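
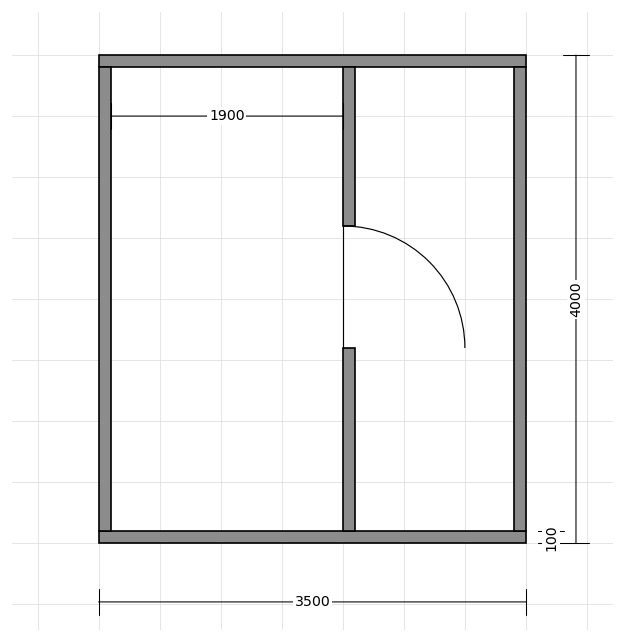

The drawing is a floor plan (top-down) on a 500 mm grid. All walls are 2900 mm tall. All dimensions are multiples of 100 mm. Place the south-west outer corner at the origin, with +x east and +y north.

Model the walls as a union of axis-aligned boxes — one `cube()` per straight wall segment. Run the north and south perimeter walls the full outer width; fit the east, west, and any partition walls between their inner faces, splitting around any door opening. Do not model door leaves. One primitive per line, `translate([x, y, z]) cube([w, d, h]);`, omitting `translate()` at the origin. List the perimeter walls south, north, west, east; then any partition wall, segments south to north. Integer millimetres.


cube([3500, 100, 2900]);
translate([0, 3900, 0]) cube([3500, 100, 2900]);
translate([0, 100, 0]) cube([100, 3800, 2900]);
translate([3400, 100, 0]) cube([100, 3800, 2900]);
translate([2000, 100, 0]) cube([100, 1500, 2900]);
translate([2000, 2600, 0]) cube([100, 1300, 2900]);


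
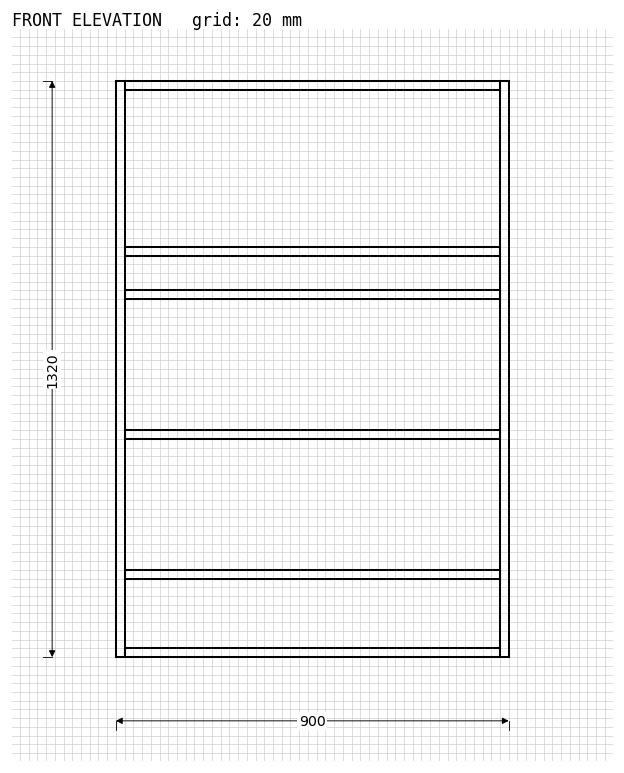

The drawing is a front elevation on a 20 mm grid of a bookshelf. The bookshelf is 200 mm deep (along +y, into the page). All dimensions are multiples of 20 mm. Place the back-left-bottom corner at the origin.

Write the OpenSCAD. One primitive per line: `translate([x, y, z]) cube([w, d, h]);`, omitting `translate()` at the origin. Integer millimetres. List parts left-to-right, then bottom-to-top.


cube([20, 200, 1320]);
translate([20, 0, 0]) cube([860, 200, 20]);
translate([20, 0, 180]) cube([860, 200, 20]);
translate([20, 0, 500]) cube([860, 200, 20]);
translate([20, 0, 820]) cube([860, 200, 20]);
translate([20, 0, 920]) cube([860, 200, 20]);
translate([20, 0, 1300]) cube([860, 200, 20]);
translate([880, 0, 0]) cube([20, 200, 1320]);


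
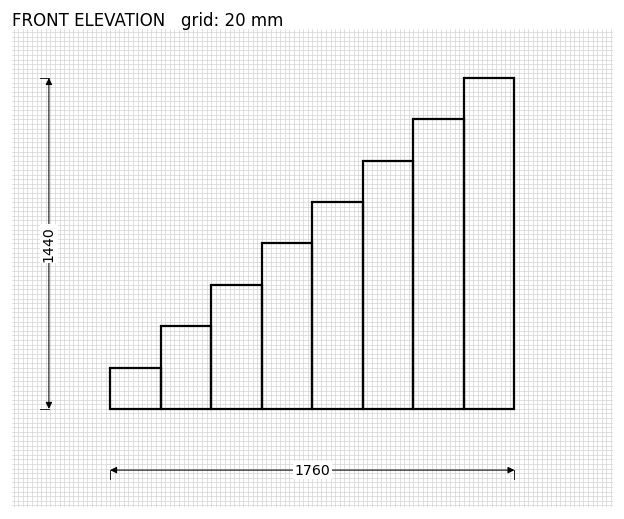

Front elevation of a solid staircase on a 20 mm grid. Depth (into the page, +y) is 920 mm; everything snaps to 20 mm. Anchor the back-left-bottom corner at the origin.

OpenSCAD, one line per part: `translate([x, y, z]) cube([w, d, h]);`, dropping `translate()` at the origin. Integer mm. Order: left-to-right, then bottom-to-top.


cube([220, 920, 180]);
translate([220, 0, 0]) cube([220, 920, 360]);
translate([440, 0, 0]) cube([220, 920, 540]);
translate([660, 0, 0]) cube([220, 920, 720]);
translate([880, 0, 0]) cube([220, 920, 900]);
translate([1100, 0, 0]) cube([220, 920, 1080]);
translate([1320, 0, 0]) cube([220, 920, 1260]);
translate([1540, 0, 0]) cube([220, 920, 1440]);


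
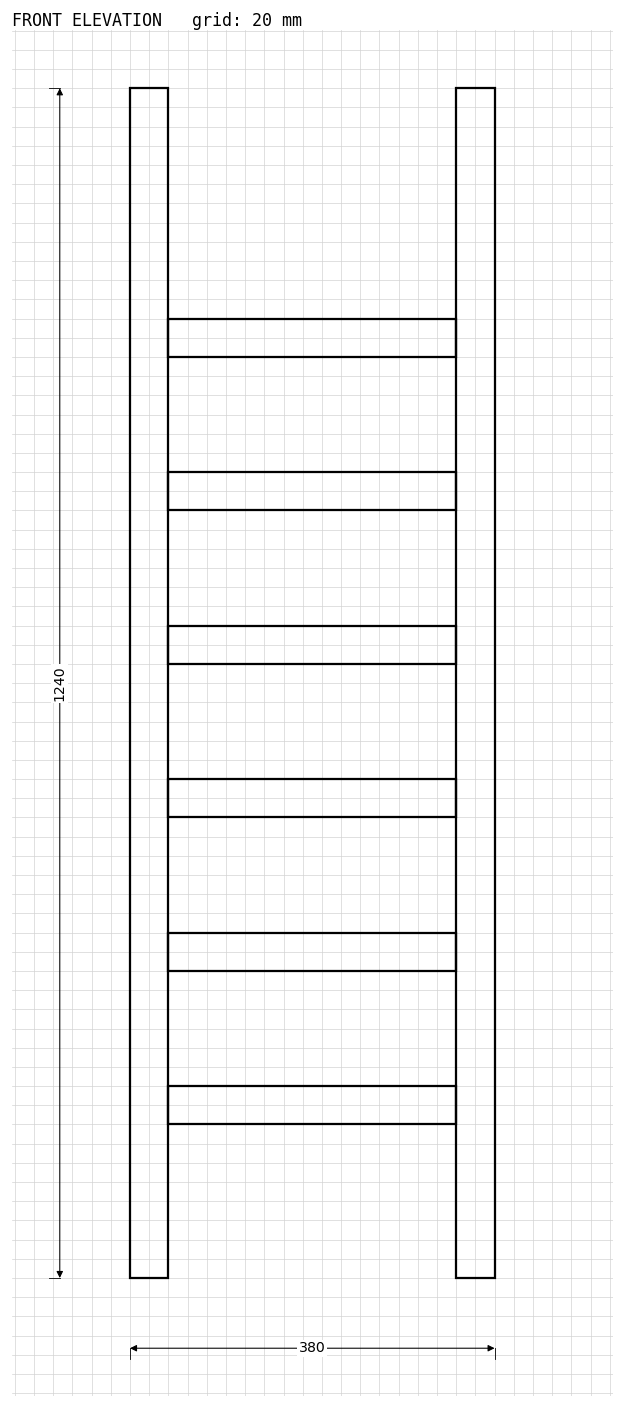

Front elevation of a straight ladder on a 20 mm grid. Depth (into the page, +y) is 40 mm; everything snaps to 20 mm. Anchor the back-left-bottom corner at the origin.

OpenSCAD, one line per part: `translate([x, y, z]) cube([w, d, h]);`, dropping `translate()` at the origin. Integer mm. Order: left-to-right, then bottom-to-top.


cube([40, 40, 1240]);
translate([40, 0, 160]) cube([300, 40, 40]);
translate([40, 0, 320]) cube([300, 40, 40]);
translate([40, 0, 480]) cube([300, 40, 40]);
translate([40, 0, 640]) cube([300, 40, 40]);
translate([40, 0, 800]) cube([300, 40, 40]);
translate([40, 0, 960]) cube([300, 40, 40]);
translate([340, 0, 0]) cube([40, 40, 1240]);


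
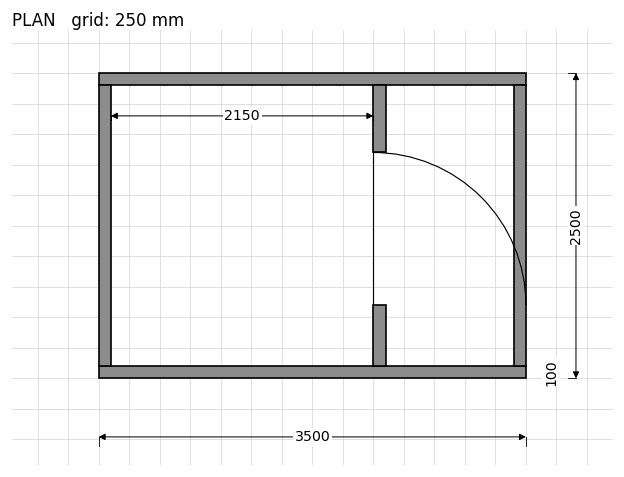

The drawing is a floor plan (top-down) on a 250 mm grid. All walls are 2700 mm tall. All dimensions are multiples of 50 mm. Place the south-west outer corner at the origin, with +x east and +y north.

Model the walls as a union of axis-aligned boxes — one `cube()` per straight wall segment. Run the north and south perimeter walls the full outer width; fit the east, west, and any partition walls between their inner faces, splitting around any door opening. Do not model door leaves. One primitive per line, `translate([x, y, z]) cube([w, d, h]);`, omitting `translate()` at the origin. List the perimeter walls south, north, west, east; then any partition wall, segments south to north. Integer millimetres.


cube([3500, 100, 2700]);
translate([0, 2400, 0]) cube([3500, 100, 2700]);
translate([0, 100, 0]) cube([100, 2300, 2700]);
translate([3400, 100, 0]) cube([100, 2300, 2700]);
translate([2250, 100, 0]) cube([100, 500, 2700]);
translate([2250, 1850, 0]) cube([100, 550, 2700]);


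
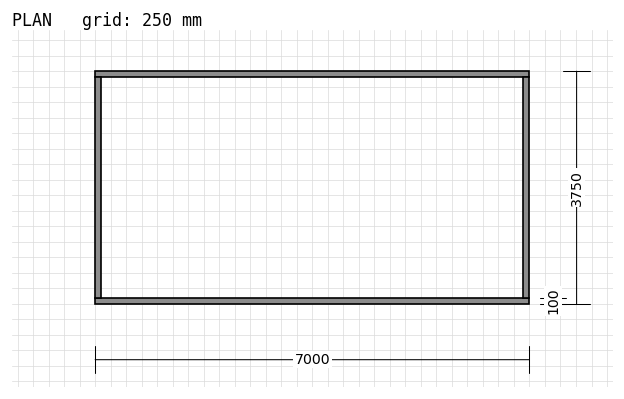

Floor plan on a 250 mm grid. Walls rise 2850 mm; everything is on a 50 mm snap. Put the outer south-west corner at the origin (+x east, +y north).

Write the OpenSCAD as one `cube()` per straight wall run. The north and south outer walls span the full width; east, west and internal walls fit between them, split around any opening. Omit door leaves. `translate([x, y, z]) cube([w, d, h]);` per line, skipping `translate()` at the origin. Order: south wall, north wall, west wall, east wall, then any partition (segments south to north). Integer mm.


cube([7000, 100, 2850]);
translate([0, 3650, 0]) cube([7000, 100, 2850]);
translate([0, 100, 0]) cube([100, 3550, 2850]);
translate([6900, 100, 0]) cube([100, 3550, 2850]);


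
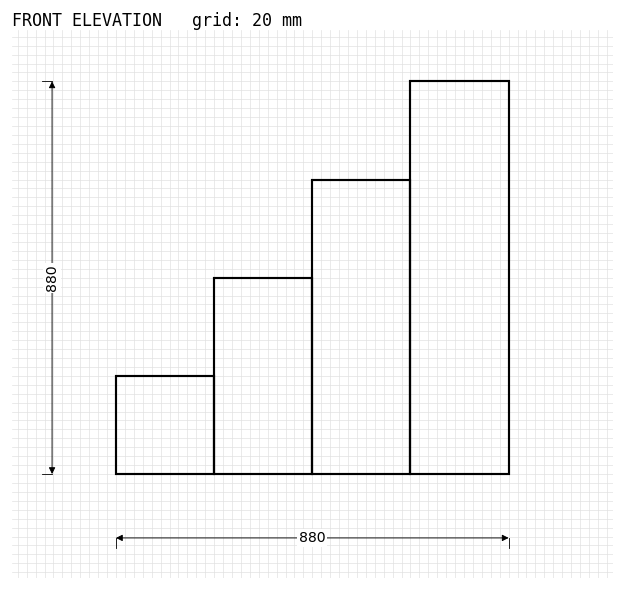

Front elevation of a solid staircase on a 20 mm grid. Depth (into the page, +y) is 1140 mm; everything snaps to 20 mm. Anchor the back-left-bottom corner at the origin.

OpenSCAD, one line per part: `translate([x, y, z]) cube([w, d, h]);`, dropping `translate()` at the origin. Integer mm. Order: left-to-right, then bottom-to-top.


cube([220, 1140, 220]);
translate([220, 0, 0]) cube([220, 1140, 440]);
translate([440, 0, 0]) cube([220, 1140, 660]);
translate([660, 0, 0]) cube([220, 1140, 880]);


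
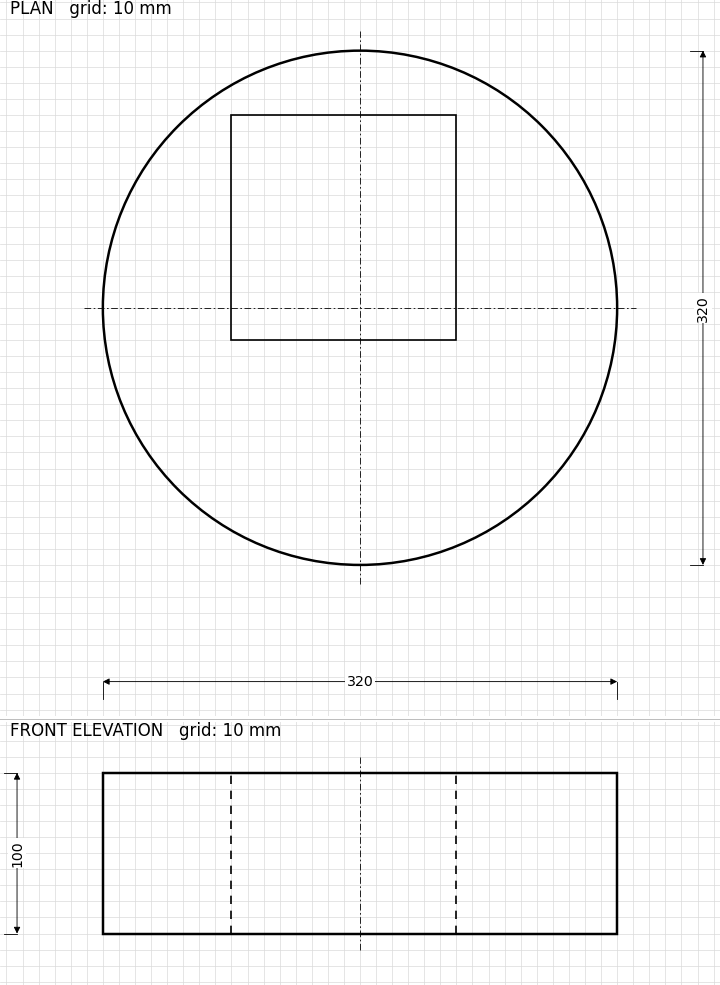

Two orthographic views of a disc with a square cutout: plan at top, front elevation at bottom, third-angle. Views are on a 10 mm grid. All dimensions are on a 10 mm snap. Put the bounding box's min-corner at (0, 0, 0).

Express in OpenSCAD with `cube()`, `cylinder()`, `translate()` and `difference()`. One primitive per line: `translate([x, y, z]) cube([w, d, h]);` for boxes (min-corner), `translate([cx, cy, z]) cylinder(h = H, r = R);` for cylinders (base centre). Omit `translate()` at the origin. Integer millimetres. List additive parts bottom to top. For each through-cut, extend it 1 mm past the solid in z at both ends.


difference() {
  translate([160, 160, 0]) cylinder(h = 100, r = 160);
  translate([80, 140, -1]) cube([140, 140, 102]);
}


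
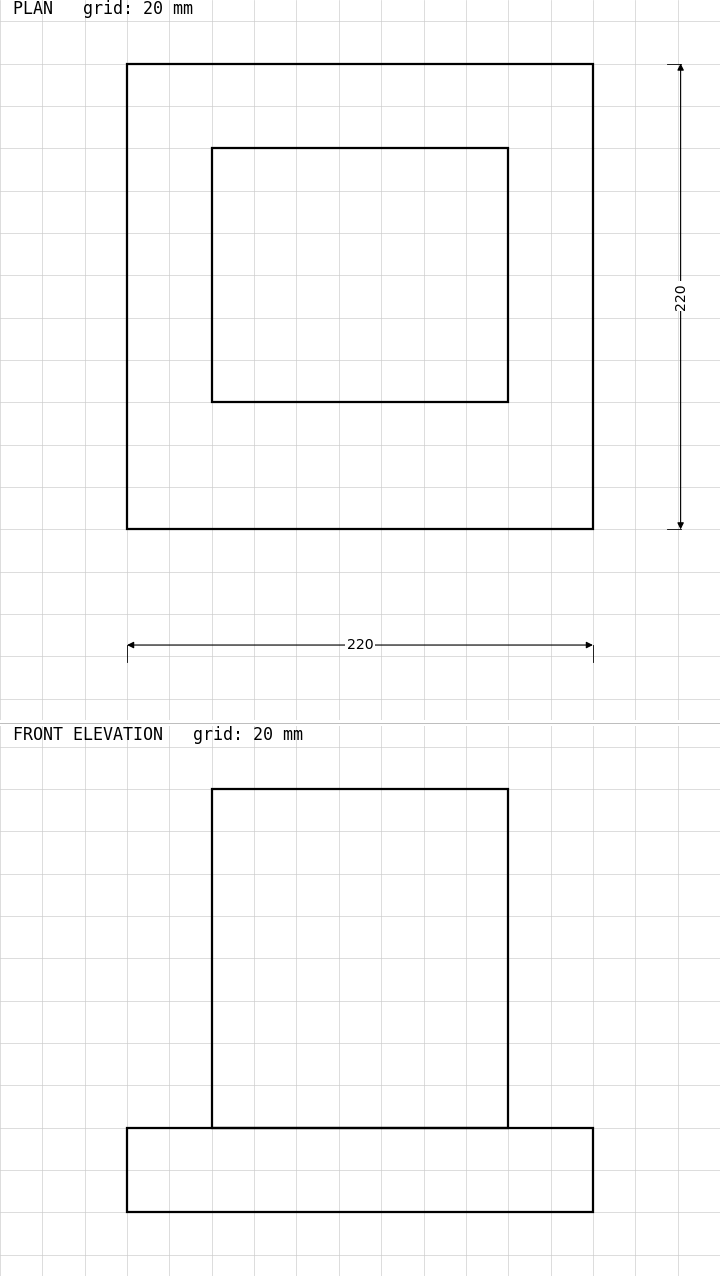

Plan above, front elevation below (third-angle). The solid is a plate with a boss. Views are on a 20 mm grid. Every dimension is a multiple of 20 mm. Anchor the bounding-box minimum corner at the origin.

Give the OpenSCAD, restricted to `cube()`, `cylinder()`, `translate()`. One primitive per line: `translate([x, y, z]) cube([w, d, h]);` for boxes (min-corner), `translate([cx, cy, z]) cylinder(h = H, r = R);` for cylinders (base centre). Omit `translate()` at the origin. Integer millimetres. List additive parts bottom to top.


cube([220, 220, 40]);
translate([40, 60, 40]) cube([140, 120, 160]);


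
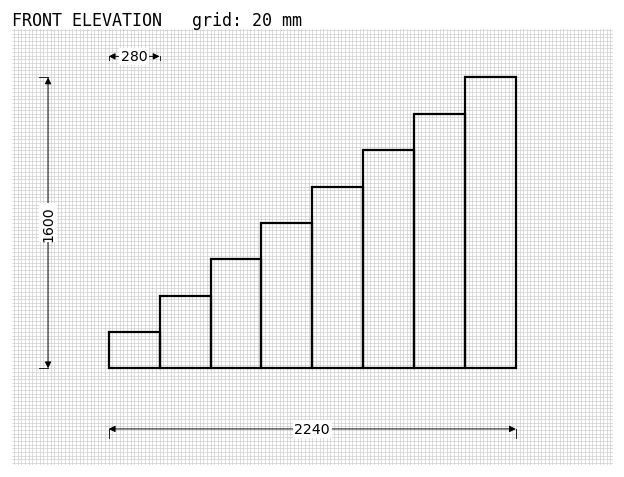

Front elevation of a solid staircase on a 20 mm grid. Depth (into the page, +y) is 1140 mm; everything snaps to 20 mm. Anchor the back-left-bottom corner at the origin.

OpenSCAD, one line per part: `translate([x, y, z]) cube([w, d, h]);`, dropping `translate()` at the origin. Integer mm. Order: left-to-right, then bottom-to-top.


cube([280, 1140, 200]);
translate([280, 0, 0]) cube([280, 1140, 400]);
translate([560, 0, 0]) cube([280, 1140, 600]);
translate([840, 0, 0]) cube([280, 1140, 800]);
translate([1120, 0, 0]) cube([280, 1140, 1000]);
translate([1400, 0, 0]) cube([280, 1140, 1200]);
translate([1680, 0, 0]) cube([280, 1140, 1400]);
translate([1960, 0, 0]) cube([280, 1140, 1600]);


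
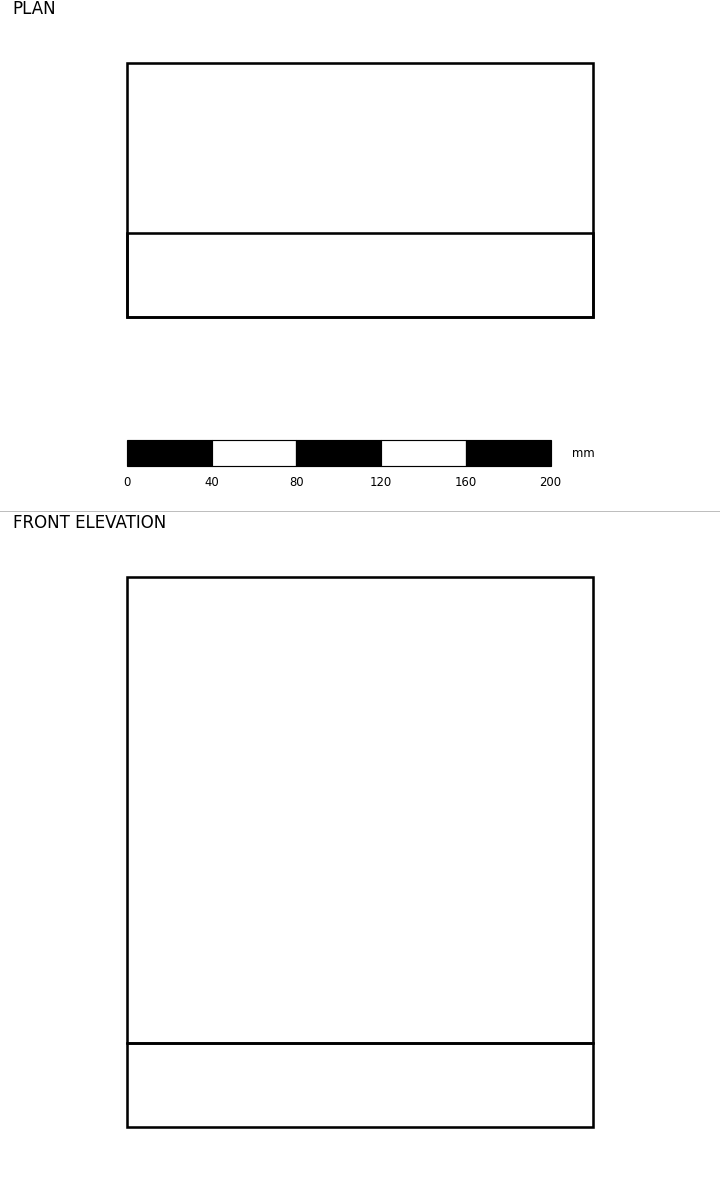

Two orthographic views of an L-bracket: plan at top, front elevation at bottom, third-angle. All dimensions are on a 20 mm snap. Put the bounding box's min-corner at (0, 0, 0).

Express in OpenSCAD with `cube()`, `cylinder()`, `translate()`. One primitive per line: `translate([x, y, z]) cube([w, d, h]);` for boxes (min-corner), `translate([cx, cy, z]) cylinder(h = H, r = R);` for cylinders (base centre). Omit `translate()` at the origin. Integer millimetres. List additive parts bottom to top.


cube([220, 120, 40]);
translate([0, 0, 40]) cube([220, 40, 220]);


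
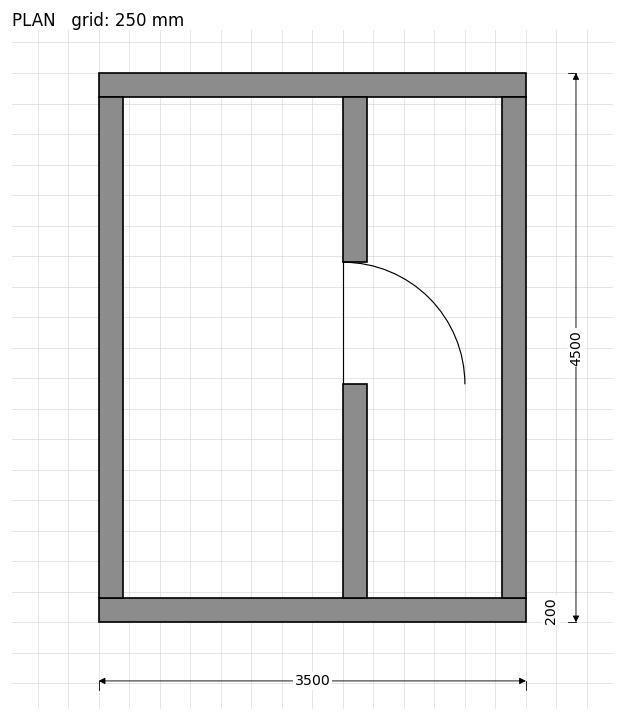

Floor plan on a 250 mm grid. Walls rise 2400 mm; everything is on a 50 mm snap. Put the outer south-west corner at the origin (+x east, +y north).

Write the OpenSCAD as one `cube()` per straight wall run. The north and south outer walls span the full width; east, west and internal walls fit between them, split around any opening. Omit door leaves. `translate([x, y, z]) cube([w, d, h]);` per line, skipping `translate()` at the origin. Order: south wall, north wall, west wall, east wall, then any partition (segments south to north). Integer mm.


cube([3500, 200, 2400]);
translate([0, 4300, 0]) cube([3500, 200, 2400]);
translate([0, 200, 0]) cube([200, 4100, 2400]);
translate([3300, 200, 0]) cube([200, 4100, 2400]);
translate([2000, 200, 0]) cube([200, 1750, 2400]);
translate([2000, 2950, 0]) cube([200, 1350, 2400]);


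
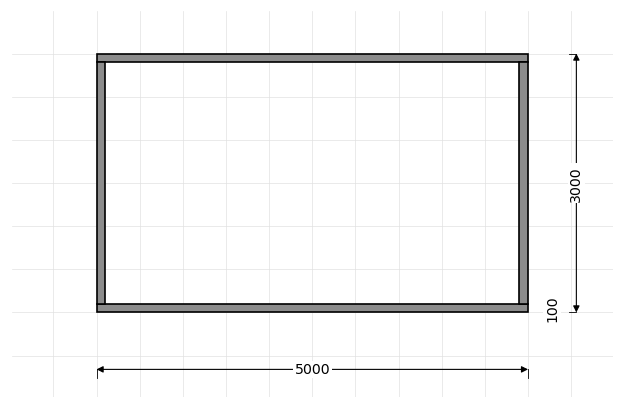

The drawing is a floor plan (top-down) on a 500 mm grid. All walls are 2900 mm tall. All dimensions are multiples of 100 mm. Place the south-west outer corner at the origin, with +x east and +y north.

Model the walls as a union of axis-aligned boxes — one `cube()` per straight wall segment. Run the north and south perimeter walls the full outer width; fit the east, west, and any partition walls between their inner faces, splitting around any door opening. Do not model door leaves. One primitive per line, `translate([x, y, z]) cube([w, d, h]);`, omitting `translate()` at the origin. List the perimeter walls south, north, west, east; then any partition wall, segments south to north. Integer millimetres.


cube([5000, 100, 2900]);
translate([0, 2900, 0]) cube([5000, 100, 2900]);
translate([0, 100, 0]) cube([100, 2800, 2900]);
translate([4900, 100, 0]) cube([100, 2800, 2900]);


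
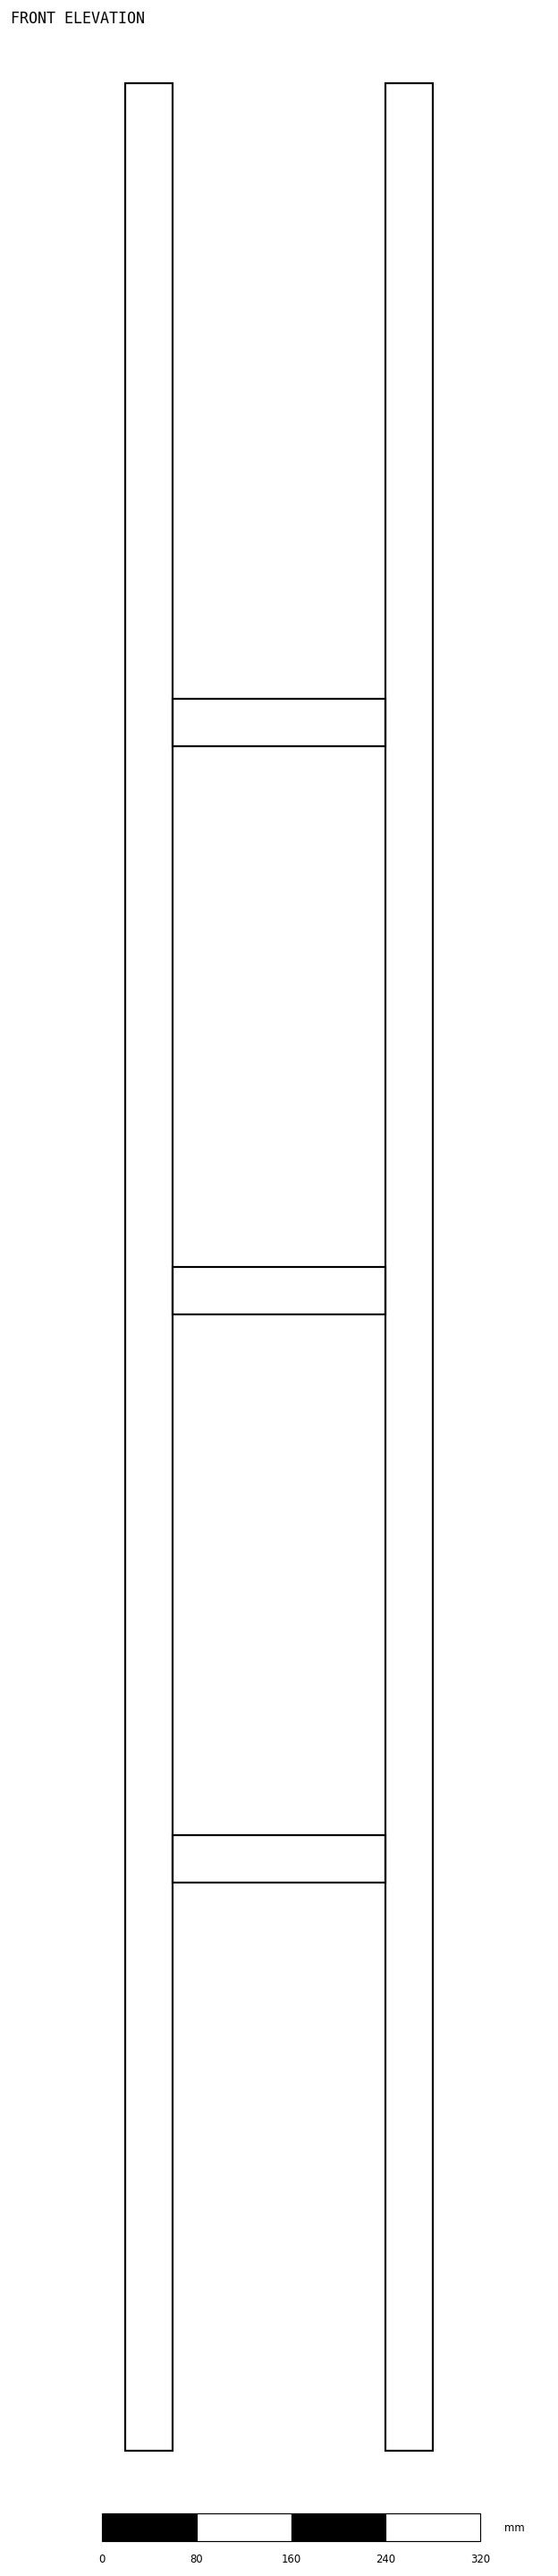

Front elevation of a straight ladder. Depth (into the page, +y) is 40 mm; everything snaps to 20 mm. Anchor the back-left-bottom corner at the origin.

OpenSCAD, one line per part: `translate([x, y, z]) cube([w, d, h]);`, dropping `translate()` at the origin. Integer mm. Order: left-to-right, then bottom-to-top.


cube([40, 40, 2000]);
translate([40, 0, 480]) cube([180, 40, 40]);
translate([40, 0, 960]) cube([180, 40, 40]);
translate([40, 0, 1440]) cube([180, 40, 40]);
translate([220, 0, 0]) cube([40, 40, 2000]);


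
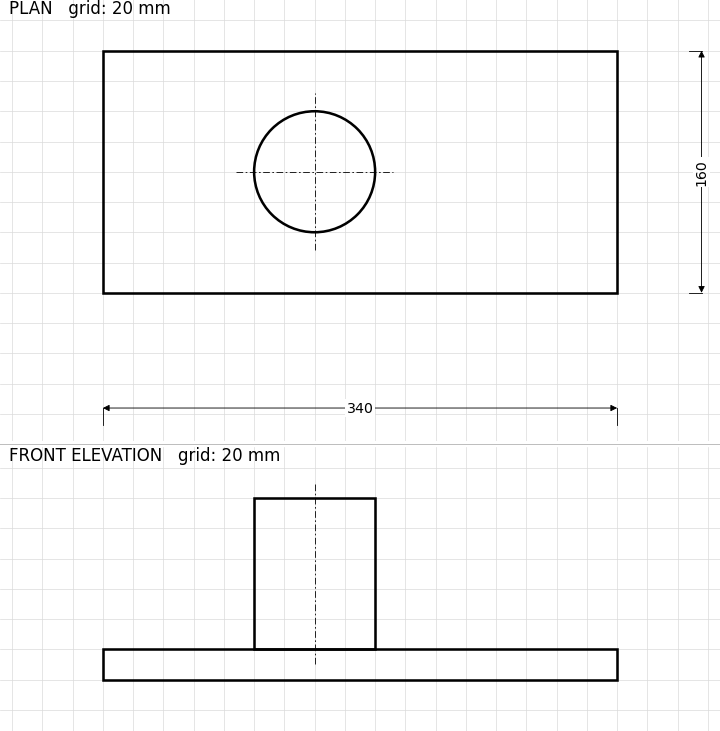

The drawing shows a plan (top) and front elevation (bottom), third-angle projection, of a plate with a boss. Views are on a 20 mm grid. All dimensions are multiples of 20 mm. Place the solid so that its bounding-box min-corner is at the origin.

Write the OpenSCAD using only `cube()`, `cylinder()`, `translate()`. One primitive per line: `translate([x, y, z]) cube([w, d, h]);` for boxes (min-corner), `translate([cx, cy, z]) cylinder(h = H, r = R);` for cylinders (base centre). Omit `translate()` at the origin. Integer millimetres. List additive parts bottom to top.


cube([340, 160, 20]);
translate([140, 80, 20]) cylinder(h = 100, r = 40);


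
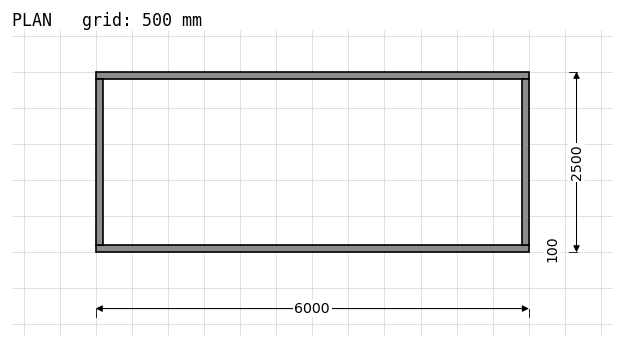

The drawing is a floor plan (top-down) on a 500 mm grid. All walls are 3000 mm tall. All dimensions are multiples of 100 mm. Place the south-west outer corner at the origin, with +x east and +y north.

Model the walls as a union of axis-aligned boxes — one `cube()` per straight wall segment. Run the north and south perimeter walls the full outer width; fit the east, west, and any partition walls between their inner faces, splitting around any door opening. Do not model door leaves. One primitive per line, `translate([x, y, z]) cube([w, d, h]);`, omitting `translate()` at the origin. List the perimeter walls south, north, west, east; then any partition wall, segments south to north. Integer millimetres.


cube([6000, 100, 3000]);
translate([0, 2400, 0]) cube([6000, 100, 3000]);
translate([0, 100, 0]) cube([100, 2300, 3000]);
translate([5900, 100, 0]) cube([100, 2300, 3000]);


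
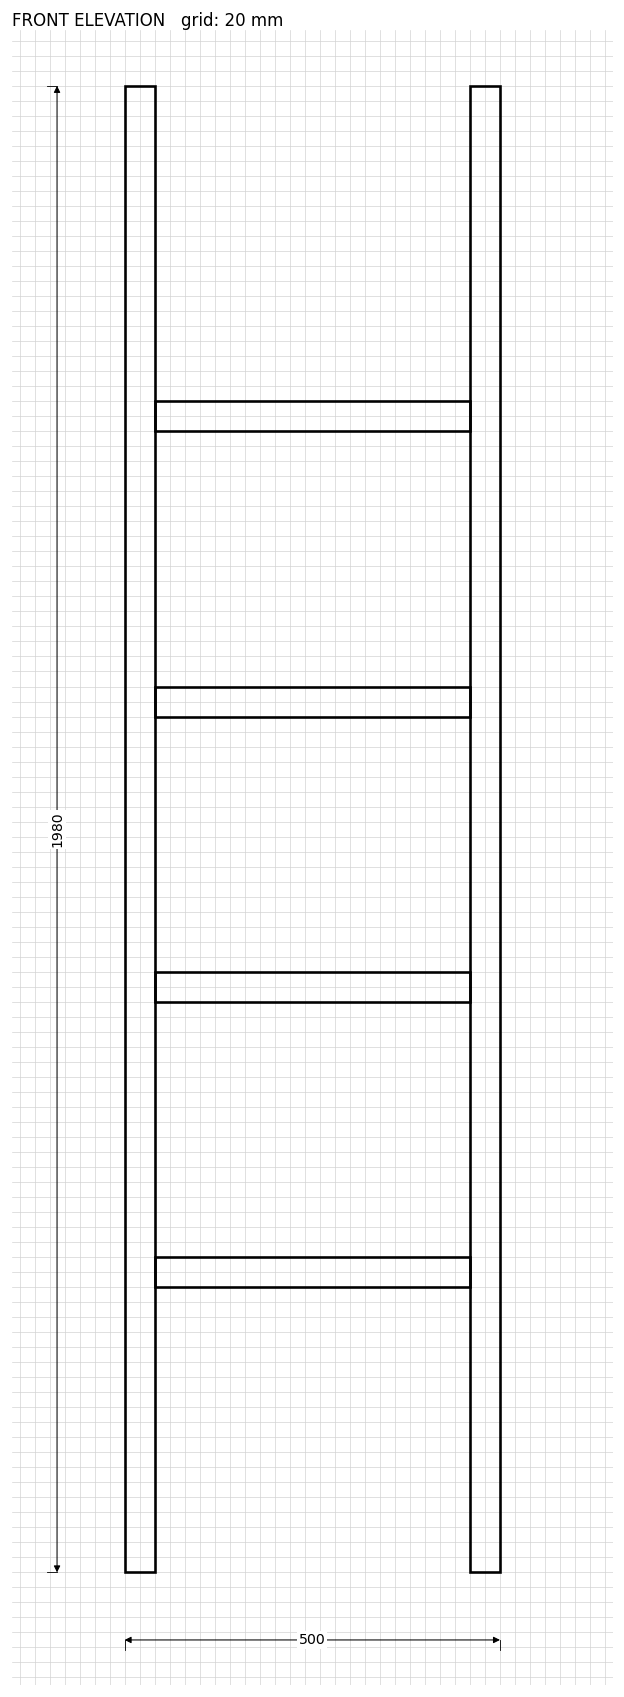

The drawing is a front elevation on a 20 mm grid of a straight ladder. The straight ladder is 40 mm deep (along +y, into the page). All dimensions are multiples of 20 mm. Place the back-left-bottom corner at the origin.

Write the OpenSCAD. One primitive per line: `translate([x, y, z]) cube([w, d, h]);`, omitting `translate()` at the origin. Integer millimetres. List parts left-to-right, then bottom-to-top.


cube([40, 40, 1980]);
translate([40, 0, 380]) cube([420, 40, 40]);
translate([40, 0, 760]) cube([420, 40, 40]);
translate([40, 0, 1140]) cube([420, 40, 40]);
translate([40, 0, 1520]) cube([420, 40, 40]);
translate([460, 0, 0]) cube([40, 40, 1980]);


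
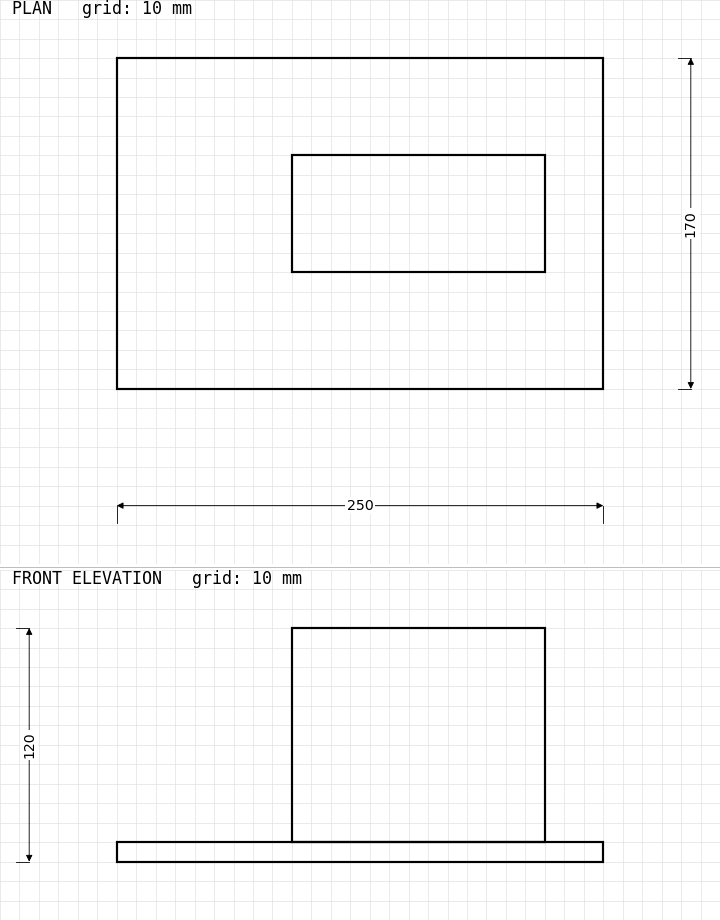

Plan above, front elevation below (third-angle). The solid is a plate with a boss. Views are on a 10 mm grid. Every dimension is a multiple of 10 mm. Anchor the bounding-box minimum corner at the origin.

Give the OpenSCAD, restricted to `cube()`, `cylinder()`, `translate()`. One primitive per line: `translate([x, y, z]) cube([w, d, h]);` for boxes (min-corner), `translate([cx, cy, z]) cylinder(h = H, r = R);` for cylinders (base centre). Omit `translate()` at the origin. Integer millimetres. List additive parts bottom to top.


cube([250, 170, 10]);
translate([90, 60, 10]) cube([130, 60, 110]);


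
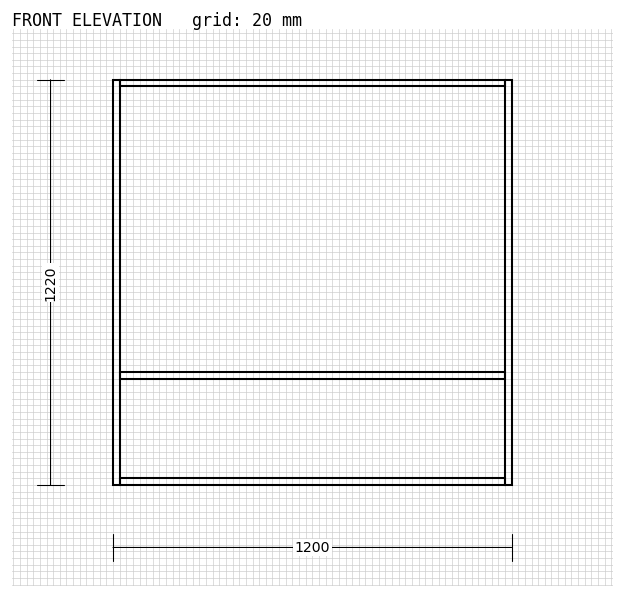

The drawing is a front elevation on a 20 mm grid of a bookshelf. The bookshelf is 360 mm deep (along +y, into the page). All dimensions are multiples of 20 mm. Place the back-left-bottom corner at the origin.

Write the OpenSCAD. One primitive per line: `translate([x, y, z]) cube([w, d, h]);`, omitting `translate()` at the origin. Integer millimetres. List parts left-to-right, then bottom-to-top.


cube([20, 360, 1220]);
translate([20, 0, 0]) cube([1160, 360, 20]);
translate([20, 0, 320]) cube([1160, 360, 20]);
translate([20, 0, 1200]) cube([1160, 360, 20]);
translate([1180, 0, 0]) cube([20, 360, 1220]);


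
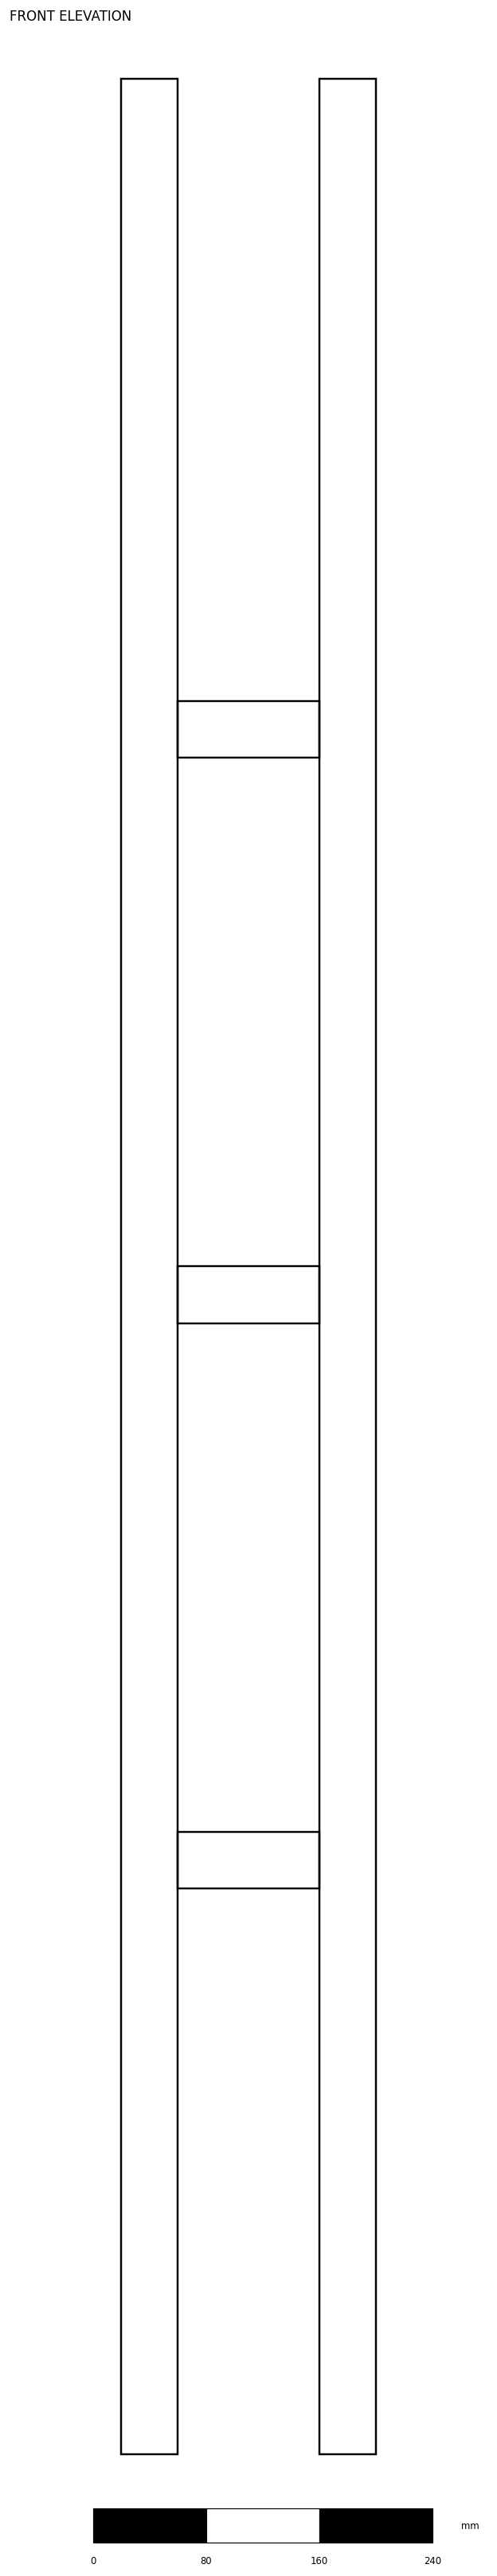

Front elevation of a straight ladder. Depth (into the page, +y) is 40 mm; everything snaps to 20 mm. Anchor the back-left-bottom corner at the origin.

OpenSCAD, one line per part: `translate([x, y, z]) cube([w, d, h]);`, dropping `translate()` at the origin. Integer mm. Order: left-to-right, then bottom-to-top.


cube([40, 40, 1680]);
translate([40, 0, 400]) cube([100, 40, 40]);
translate([40, 0, 800]) cube([100, 40, 40]);
translate([40, 0, 1200]) cube([100, 40, 40]);
translate([140, 0, 0]) cube([40, 40, 1680]);


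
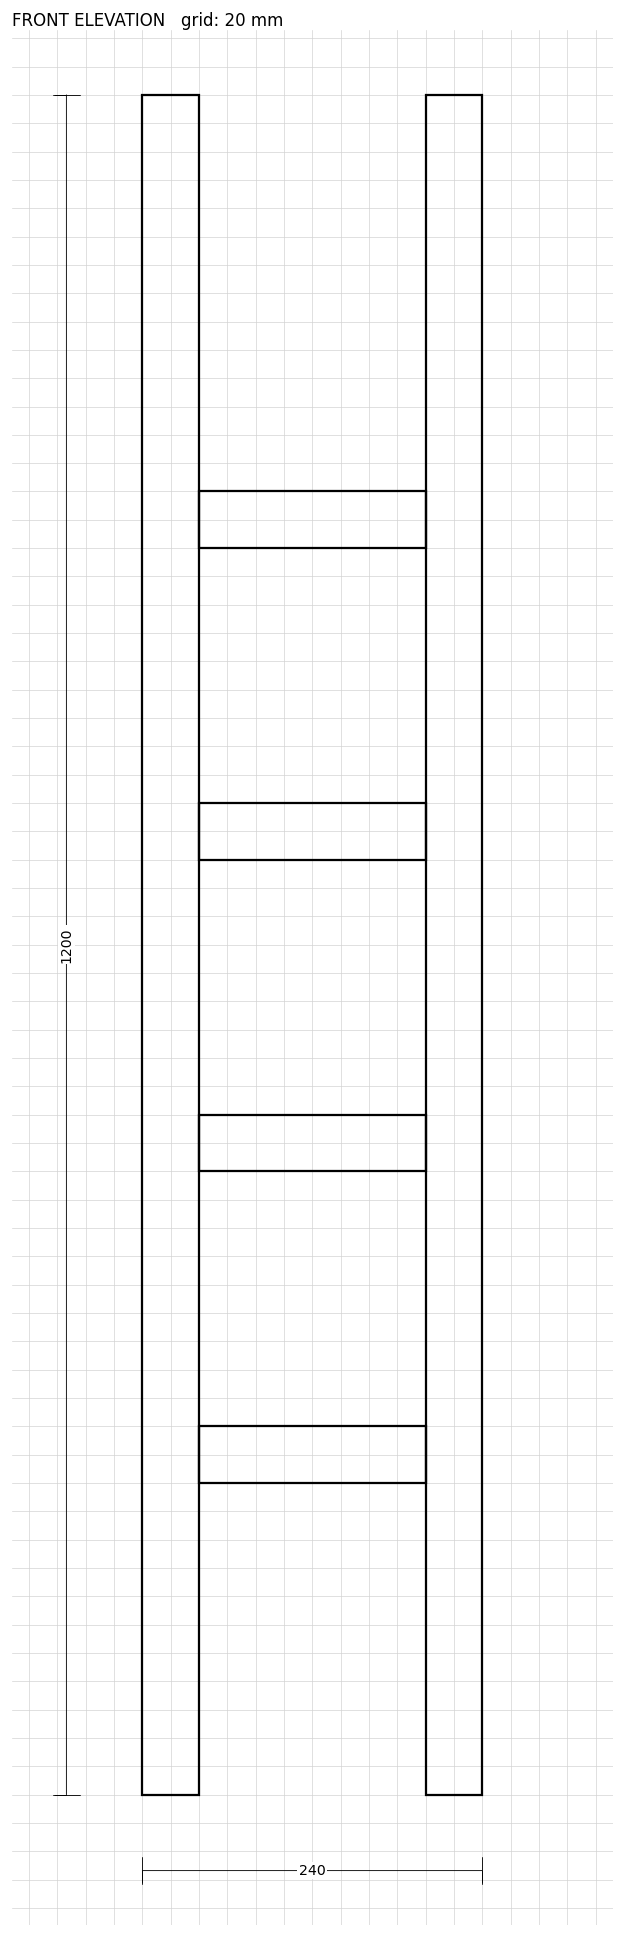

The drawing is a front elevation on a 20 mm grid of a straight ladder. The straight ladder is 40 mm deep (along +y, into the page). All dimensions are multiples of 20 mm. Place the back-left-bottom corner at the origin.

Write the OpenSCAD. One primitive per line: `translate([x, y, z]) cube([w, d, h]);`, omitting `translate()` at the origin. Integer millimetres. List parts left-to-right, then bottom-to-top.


cube([40, 40, 1200]);
translate([40, 0, 220]) cube([160, 40, 40]);
translate([40, 0, 440]) cube([160, 40, 40]);
translate([40, 0, 660]) cube([160, 40, 40]);
translate([40, 0, 880]) cube([160, 40, 40]);
translate([200, 0, 0]) cube([40, 40, 1200]);


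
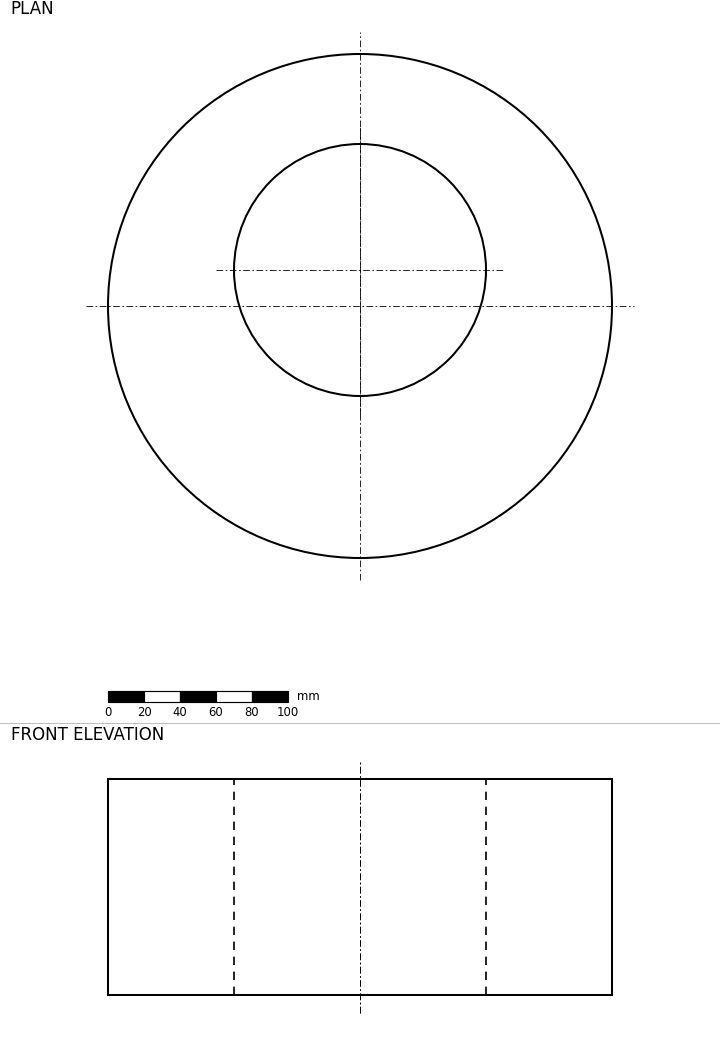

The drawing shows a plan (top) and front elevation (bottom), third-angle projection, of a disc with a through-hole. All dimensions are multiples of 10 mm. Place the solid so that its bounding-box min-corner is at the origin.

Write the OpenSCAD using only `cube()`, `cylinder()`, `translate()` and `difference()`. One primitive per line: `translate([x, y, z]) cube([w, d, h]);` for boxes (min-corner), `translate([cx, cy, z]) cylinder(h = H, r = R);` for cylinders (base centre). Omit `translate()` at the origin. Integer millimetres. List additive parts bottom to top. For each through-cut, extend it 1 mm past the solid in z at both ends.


difference() {
  translate([140, 140, 0]) cylinder(h = 120, r = 140);
  translate([140, 160, -1]) cylinder(h = 122, r = 70);
}


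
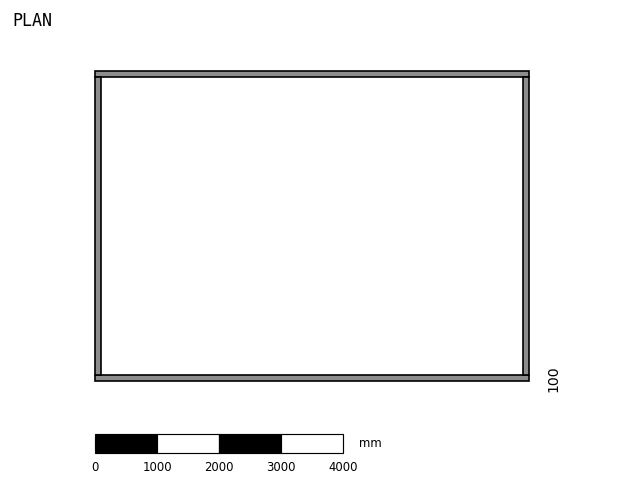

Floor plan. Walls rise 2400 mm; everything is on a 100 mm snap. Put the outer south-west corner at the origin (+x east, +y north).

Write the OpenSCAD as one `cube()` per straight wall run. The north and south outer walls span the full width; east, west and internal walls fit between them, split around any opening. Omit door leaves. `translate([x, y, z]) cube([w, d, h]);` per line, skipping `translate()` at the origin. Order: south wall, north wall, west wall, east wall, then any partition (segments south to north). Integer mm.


cube([7000, 100, 2400]);
translate([0, 4900, 0]) cube([7000, 100, 2400]);
translate([0, 100, 0]) cube([100, 4800, 2400]);
translate([6900, 100, 0]) cube([100, 4800, 2400]);


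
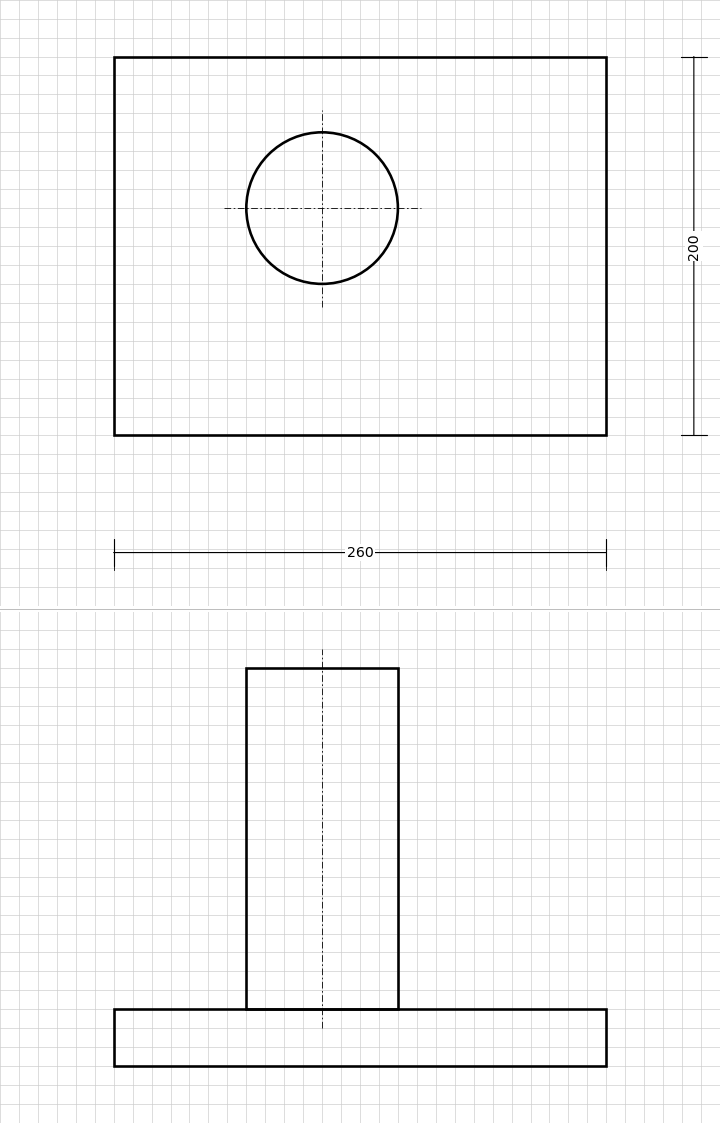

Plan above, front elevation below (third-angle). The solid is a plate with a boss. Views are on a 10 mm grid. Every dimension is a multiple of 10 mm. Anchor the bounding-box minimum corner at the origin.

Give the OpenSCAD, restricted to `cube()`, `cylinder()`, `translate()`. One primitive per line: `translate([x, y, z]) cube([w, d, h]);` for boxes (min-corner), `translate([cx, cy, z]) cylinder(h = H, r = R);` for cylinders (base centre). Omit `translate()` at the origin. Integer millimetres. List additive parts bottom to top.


cube([260, 200, 30]);
translate([110, 120, 30]) cylinder(h = 180, r = 40);


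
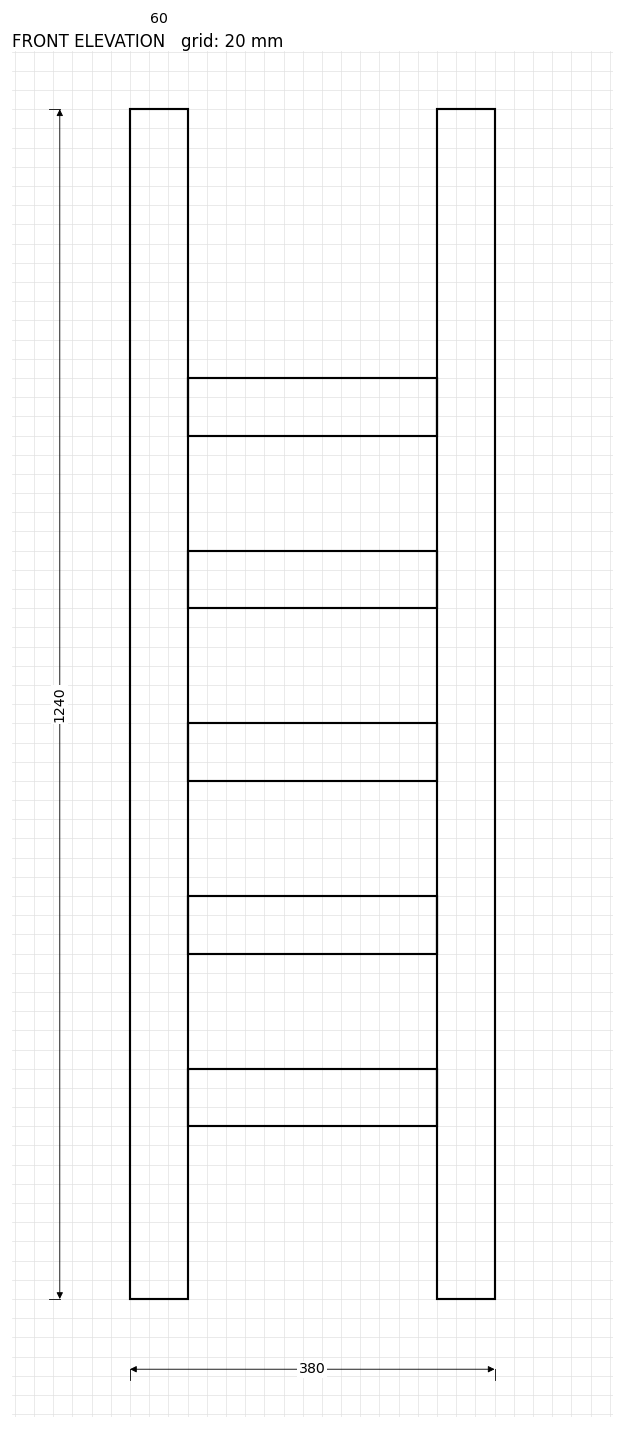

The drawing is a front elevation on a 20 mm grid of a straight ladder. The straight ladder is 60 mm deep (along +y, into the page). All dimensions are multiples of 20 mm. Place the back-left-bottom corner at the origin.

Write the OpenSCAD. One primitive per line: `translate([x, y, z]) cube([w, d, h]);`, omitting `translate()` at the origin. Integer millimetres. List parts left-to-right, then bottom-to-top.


cube([60, 60, 1240]);
translate([60, 0, 180]) cube([260, 60, 60]);
translate([60, 0, 360]) cube([260, 60, 60]);
translate([60, 0, 540]) cube([260, 60, 60]);
translate([60, 0, 720]) cube([260, 60, 60]);
translate([60, 0, 900]) cube([260, 60, 60]);
translate([320, 0, 0]) cube([60, 60, 1240]);


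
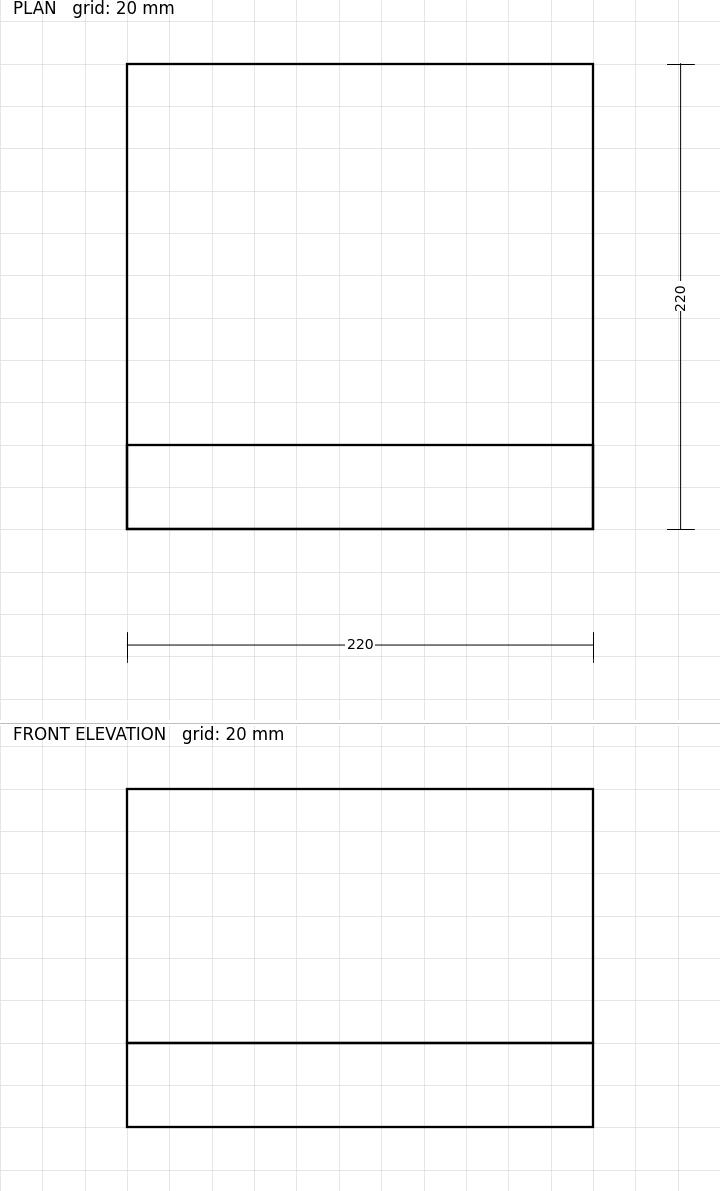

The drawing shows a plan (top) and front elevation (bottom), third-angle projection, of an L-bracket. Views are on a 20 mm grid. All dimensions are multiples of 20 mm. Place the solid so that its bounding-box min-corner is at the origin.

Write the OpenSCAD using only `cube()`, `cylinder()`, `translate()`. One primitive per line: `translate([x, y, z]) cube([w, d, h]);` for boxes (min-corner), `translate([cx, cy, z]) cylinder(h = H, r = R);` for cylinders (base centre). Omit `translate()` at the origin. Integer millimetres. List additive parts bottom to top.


cube([220, 220, 40]);
translate([0, 0, 40]) cube([220, 40, 120]);


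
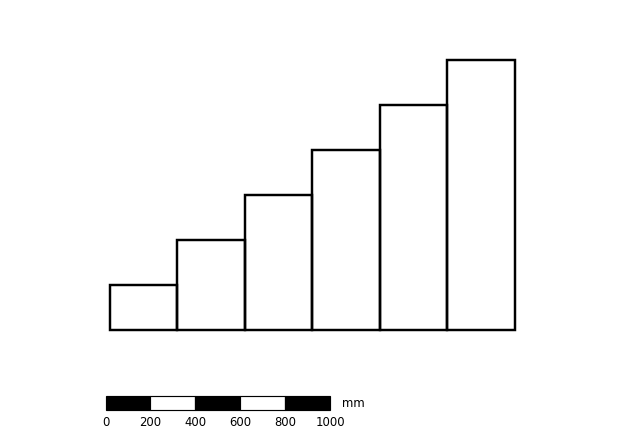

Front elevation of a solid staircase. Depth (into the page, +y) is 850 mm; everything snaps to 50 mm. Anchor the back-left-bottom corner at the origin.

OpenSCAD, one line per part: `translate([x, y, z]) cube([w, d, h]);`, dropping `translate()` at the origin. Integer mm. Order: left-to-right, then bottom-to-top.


cube([300, 850, 200]);
translate([300, 0, 0]) cube([300, 850, 400]);
translate([600, 0, 0]) cube([300, 850, 600]);
translate([900, 0, 0]) cube([300, 850, 800]);
translate([1200, 0, 0]) cube([300, 850, 1000]);
translate([1500, 0, 0]) cube([300, 850, 1200]);


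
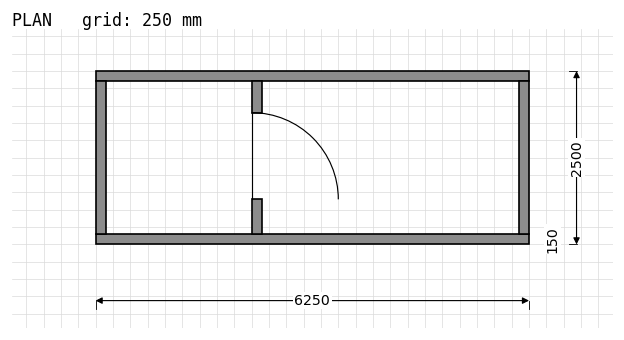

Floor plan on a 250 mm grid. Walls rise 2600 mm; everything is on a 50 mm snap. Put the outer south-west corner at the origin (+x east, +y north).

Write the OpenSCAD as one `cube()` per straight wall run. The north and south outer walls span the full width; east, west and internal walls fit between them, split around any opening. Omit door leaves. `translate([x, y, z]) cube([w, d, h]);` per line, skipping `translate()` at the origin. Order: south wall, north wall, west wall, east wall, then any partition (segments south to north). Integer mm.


cube([6250, 150, 2600]);
translate([0, 2350, 0]) cube([6250, 150, 2600]);
translate([0, 150, 0]) cube([150, 2200, 2600]);
translate([6100, 150, 0]) cube([150, 2200, 2600]);
translate([2250, 150, 0]) cube([150, 500, 2600]);
translate([2250, 1900, 0]) cube([150, 450, 2600]);


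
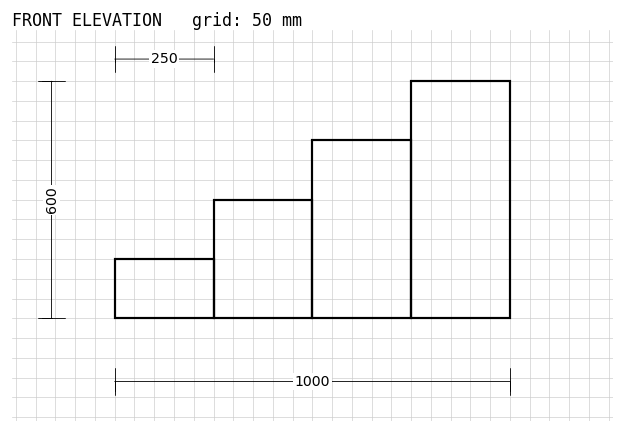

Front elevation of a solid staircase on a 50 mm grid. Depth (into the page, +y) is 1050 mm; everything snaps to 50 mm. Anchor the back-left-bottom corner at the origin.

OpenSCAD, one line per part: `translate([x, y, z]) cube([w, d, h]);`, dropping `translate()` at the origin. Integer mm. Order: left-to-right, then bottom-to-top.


cube([250, 1050, 150]);
translate([250, 0, 0]) cube([250, 1050, 300]);
translate([500, 0, 0]) cube([250, 1050, 450]);
translate([750, 0, 0]) cube([250, 1050, 600]);


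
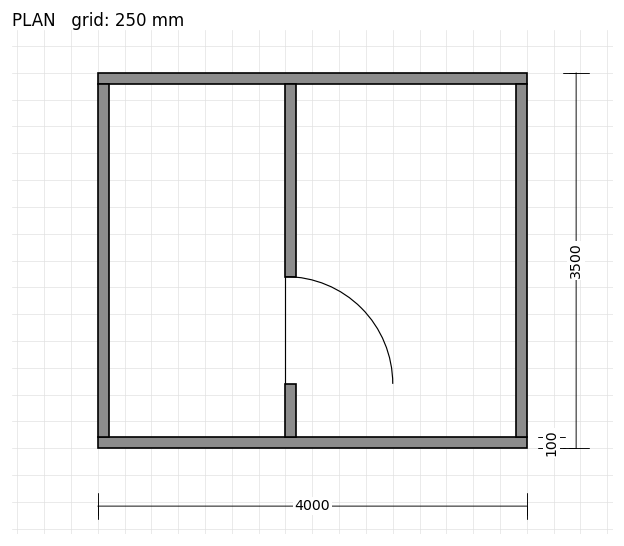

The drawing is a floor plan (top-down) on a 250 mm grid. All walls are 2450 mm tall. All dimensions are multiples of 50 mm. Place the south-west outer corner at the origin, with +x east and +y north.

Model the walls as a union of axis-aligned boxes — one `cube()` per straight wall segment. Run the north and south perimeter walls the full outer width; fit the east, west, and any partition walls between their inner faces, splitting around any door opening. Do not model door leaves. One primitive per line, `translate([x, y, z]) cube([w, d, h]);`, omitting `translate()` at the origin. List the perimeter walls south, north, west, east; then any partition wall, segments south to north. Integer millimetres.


cube([4000, 100, 2450]);
translate([0, 3400, 0]) cube([4000, 100, 2450]);
translate([0, 100, 0]) cube([100, 3300, 2450]);
translate([3900, 100, 0]) cube([100, 3300, 2450]);
translate([1750, 100, 0]) cube([100, 500, 2450]);
translate([1750, 1600, 0]) cube([100, 1800, 2450]);


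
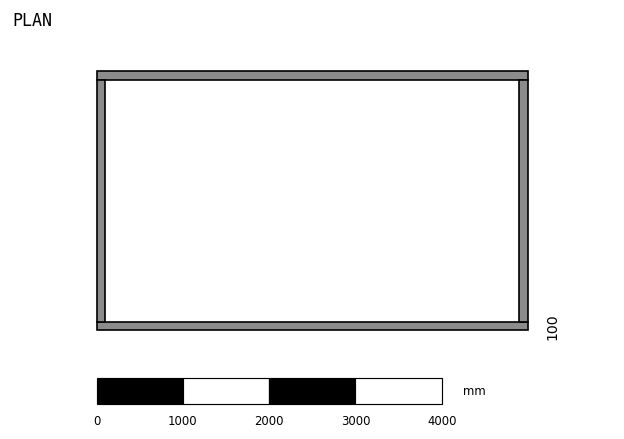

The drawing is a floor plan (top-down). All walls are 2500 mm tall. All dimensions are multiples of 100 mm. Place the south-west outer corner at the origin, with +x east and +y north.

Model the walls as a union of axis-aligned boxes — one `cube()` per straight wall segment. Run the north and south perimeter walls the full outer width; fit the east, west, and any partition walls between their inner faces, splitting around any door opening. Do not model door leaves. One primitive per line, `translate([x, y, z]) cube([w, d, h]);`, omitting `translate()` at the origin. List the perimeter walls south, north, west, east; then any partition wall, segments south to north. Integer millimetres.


cube([5000, 100, 2500]);
translate([0, 2900, 0]) cube([5000, 100, 2500]);
translate([0, 100, 0]) cube([100, 2800, 2500]);
translate([4900, 100, 0]) cube([100, 2800, 2500]);


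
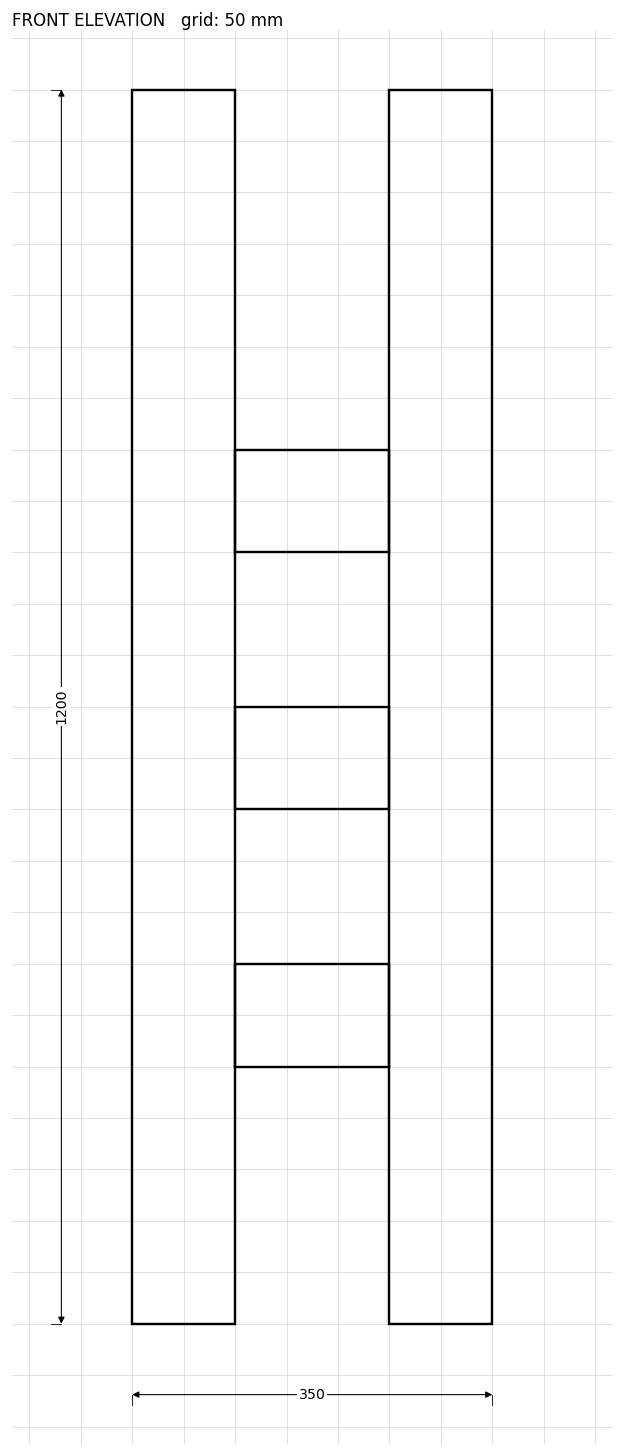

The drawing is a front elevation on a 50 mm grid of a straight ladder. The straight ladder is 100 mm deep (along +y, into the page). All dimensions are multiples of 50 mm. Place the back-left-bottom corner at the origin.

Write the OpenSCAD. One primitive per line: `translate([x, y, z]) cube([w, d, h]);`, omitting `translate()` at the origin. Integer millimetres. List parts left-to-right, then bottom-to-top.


cube([100, 100, 1200]);
translate([100, 0, 250]) cube([150, 100, 100]);
translate([100, 0, 500]) cube([150, 100, 100]);
translate([100, 0, 750]) cube([150, 100, 100]);
translate([250, 0, 0]) cube([100, 100, 1200]);


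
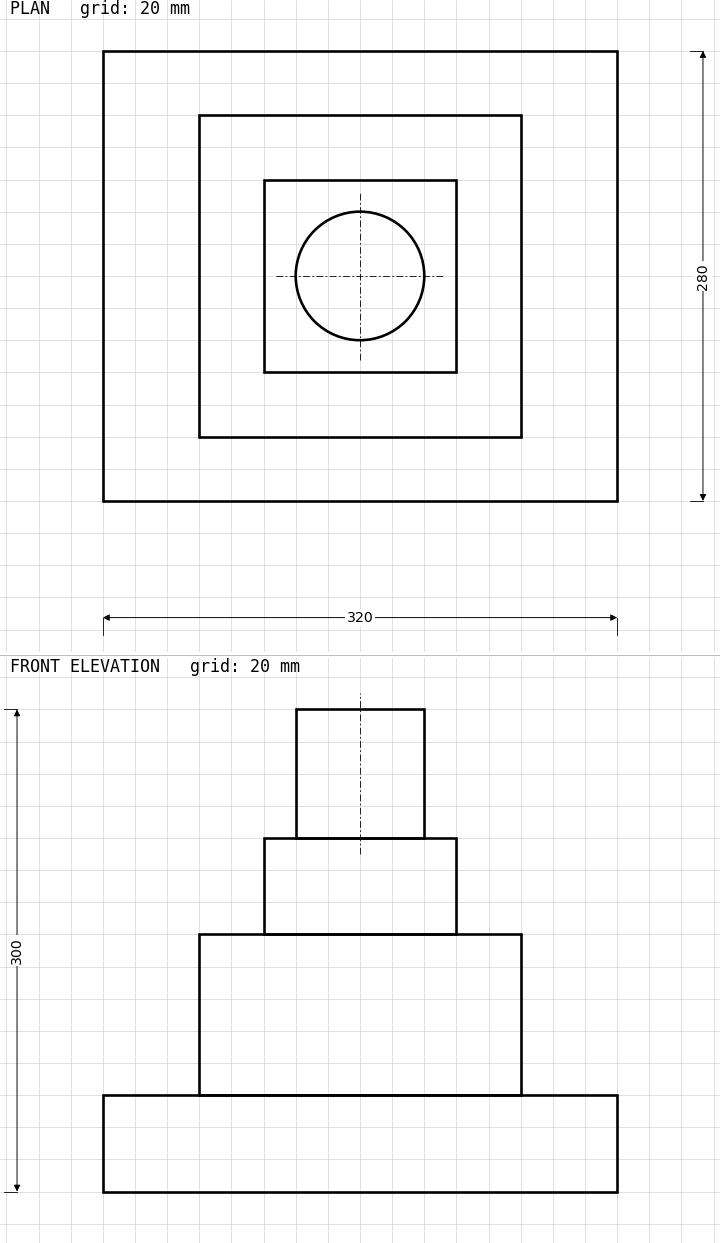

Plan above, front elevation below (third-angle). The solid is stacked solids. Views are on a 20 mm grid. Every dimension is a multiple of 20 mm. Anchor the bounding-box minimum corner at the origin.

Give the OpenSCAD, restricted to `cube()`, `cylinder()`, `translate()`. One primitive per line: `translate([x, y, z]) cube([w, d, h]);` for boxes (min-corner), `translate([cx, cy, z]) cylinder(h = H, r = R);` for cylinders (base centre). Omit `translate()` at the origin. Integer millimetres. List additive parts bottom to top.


cube([320, 280, 60]);
translate([60, 40, 60]) cube([200, 200, 100]);
translate([100, 80, 160]) cube([120, 120, 60]);
translate([160, 140, 220]) cylinder(h = 80, r = 40);


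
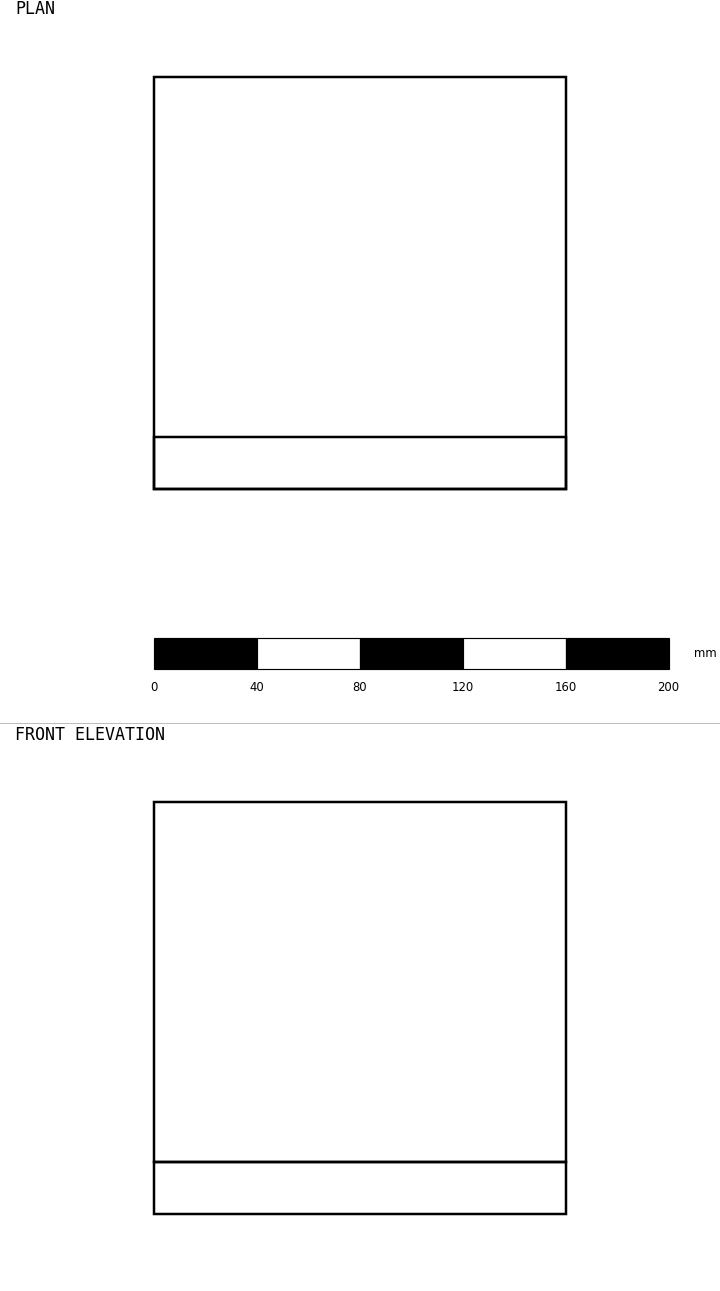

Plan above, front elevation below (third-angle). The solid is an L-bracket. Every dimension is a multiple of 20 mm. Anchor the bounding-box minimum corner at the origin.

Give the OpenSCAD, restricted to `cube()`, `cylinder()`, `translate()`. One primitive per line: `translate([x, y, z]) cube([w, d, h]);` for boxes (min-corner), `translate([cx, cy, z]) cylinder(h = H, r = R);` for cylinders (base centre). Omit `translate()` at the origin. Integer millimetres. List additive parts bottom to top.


cube([160, 160, 20]);
translate([0, 0, 20]) cube([160, 20, 140]);


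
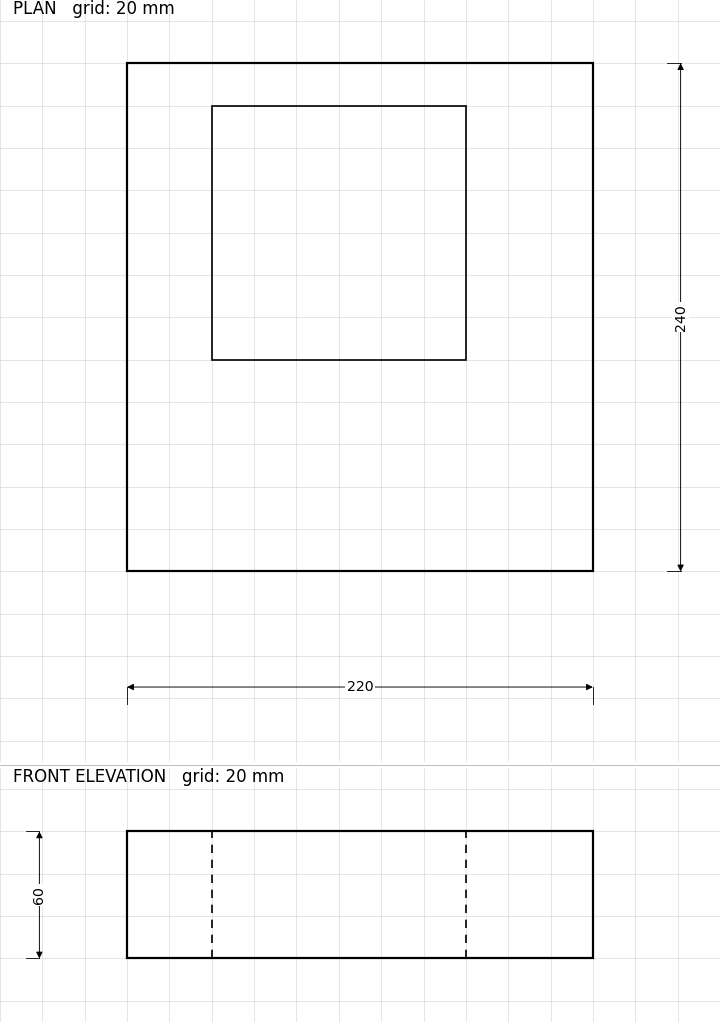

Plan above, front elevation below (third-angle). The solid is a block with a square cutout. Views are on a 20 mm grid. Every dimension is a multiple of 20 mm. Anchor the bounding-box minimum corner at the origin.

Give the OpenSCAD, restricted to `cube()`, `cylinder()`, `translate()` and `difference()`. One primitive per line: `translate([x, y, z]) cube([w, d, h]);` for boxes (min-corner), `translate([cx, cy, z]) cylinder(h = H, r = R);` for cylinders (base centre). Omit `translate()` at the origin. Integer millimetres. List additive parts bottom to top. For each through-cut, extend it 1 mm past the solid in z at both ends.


difference() {
  cube([220, 240, 60]);
  translate([40, 100, -1]) cube([120, 120, 62]);
}


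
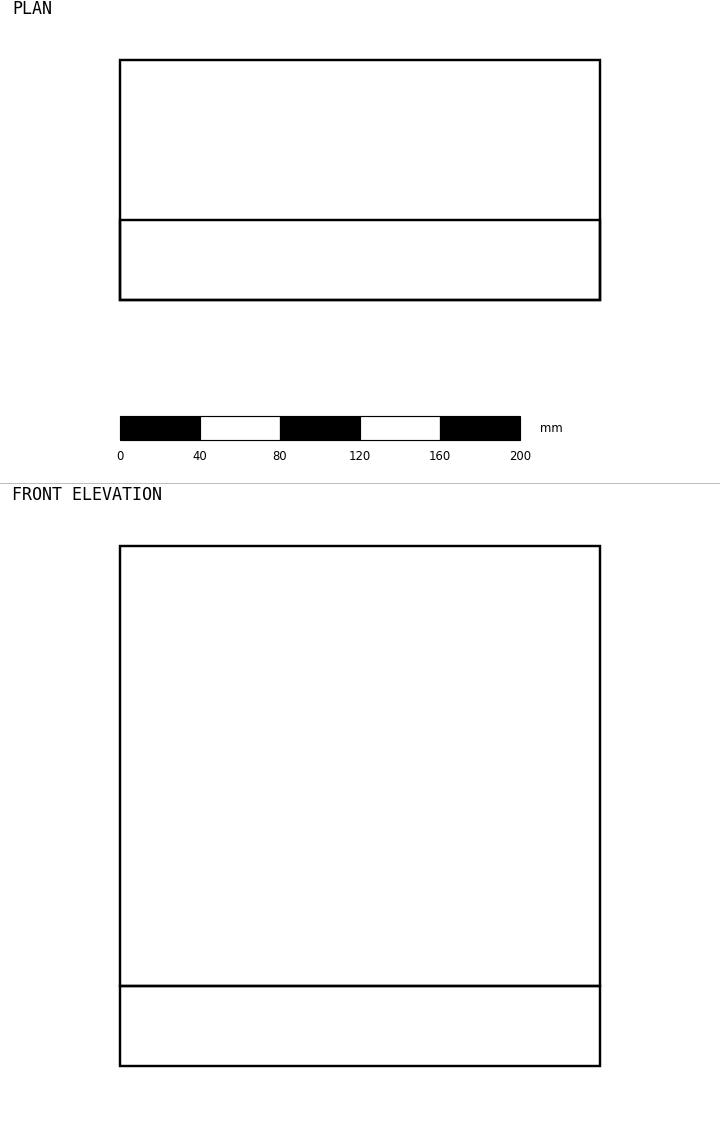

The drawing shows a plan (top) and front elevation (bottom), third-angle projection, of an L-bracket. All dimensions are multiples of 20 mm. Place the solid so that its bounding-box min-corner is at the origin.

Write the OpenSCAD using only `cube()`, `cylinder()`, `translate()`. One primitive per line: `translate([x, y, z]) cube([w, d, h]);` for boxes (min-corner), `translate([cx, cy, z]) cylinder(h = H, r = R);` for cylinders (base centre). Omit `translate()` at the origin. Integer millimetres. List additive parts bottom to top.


cube([240, 120, 40]);
translate([0, 0, 40]) cube([240, 40, 220]);
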